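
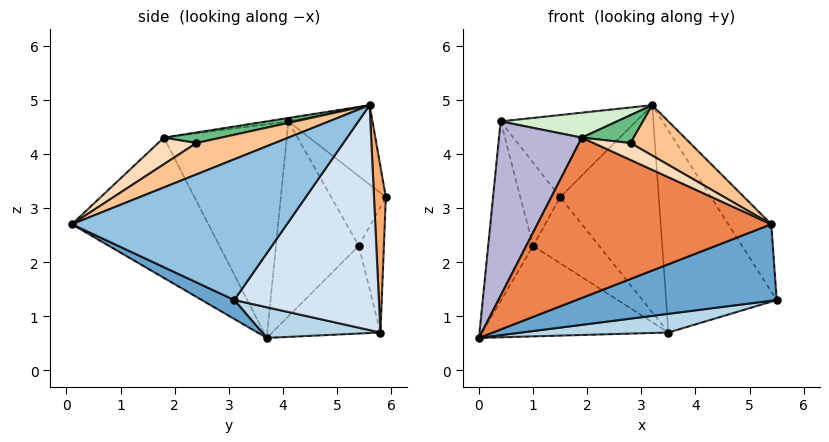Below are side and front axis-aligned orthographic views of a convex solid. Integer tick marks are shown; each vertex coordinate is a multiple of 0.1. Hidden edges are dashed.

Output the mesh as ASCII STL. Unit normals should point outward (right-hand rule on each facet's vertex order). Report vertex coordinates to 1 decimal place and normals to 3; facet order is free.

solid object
 facet normal 0.069 -0.424 -0.903
  outer loop
   vertex 5.4 0.1 2.7
   vertex 0.0 3.7 0.6
   vertex 5.5 3.1 1.3
  endloop
 endfacet
 facet normal 0.880 0.176 0.440
  outer loop
   vertex 3.2 5.6 4.9
   vertex 5.4 0.1 2.7
   vertex 5.5 3.1 1.3
  endloop
 endfacet
 facet normal 0.110 -0.137 -0.984
  outer loop
   vertex 3.5 5.8 0.7
   vertex 5.5 3.1 1.3
   vertex 0.0 3.7 0.6
  endloop
 endfacet
 facet normal 0.791 0.605 0.085
  outer loop
   vertex 3.5 5.8 0.7
   vertex 3.2 5.6 4.9
   vertex 5.5 3.1 1.3
  endloop
 endfacet
 facet normal -0.496 -0.849 -0.182
  outer loop
   vertex 1.9 1.8 4.3
   vertex 0.0 3.7 0.6
   vertex 5.4 0.1 2.7
  endloop
 endfacet
 facet normal 0.119 0.991 0.056
  outer loop
   vertex 1.5 5.9 3.2
   vertex 3.2 5.6 4.9
   vertex 3.5 5.8 0.7
  endloop
 endfacet
 facet normal 0.317 -0.240 0.918
  outer loop
   vertex 2.8 2.4 4.2
   vertex 5.4 0.1 2.7
   vertex 3.2 5.6 4.9
  endloop
 endfacet
 facet normal 0.286 -0.276 0.918
  outer loop
   vertex 2.8 2.4 4.2
   vertex 1.9 1.8 4.3
   vertex 5.4 0.1 2.7
  endloop
 endfacet
 facet normal 0.262 -0.237 0.935
  outer loop
   vertex 2.8 2.4 4.2
   vertex 3.2 5.6 4.9
   vertex 1.9 1.8 4.3
  endloop
 endfacet
 facet normal -0.437 0.751 -0.495
  outer loop
   vertex 1.0 5.4 2.3
   vertex 3.5 5.8 0.7
   vertex 0.0 3.7 0.6
  endloop
 endfacet
 facet normal -0.338 0.890 -0.306
  outer loop
   vertex 1.0 5.4 2.3
   vertex 1.5 5.9 3.2
   vertex 3.5 5.8 0.7
  endloop
 endfacet
 facet normal -0.027 -0.147 0.989
  outer loop
   vertex 0.4 4.1 4.6
   vertex 1.9 1.8 4.3
   vertex 3.2 5.6 4.9
  endloop
 endfacet
 facet normal -0.437 0.703 0.561
  outer loop
   vertex 0.4 4.1 4.6
   vertex 3.2 5.6 4.9
   vertex 1.5 5.9 3.2
  endloop
 endfacet
 facet normal -0.821 -0.554 0.137
  outer loop
   vertex 0.4 4.1 4.6
   vertex 0.0 3.7 0.6
   vertex 1.9 1.8 4.3
  endloop
 endfacet
 facet normal -0.878 0.476 0.040
  outer loop
   vertex 0.4 4.1 4.6
   vertex 1.0 5.4 2.3
   vertex 0.0 3.7 0.6
  endloop
 endfacet
 facet normal -0.802 0.584 0.121
  outer loop
   vertex 0.4 4.1 4.6
   vertex 1.5 5.9 3.2
   vertex 1.0 5.4 2.3
  endloop
 endfacet
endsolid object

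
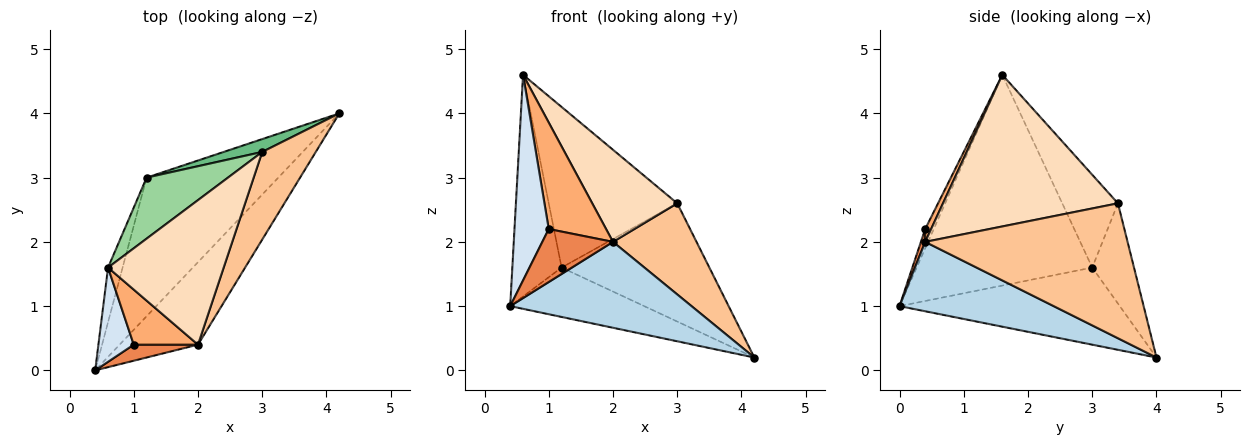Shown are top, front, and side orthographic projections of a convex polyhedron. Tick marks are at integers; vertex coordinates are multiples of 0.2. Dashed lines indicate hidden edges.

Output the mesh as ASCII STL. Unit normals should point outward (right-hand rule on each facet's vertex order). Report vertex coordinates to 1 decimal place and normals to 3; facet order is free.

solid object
 facet normal -0.483 0.294 -0.825
  outer loop
   vertex 1.2 3.0 1.6
   vertex 4.2 4.0 0.2
   vertex 0.4 0.0 1.0
  endloop
 endfacet
 facet normal -0.961 0.269 -0.066
  outer loop
   vertex 1.2 3.0 1.6
   vertex 0.4 0.0 1.0
   vertex 0.6 1.6 4.6
  endloop
 endfacet
 facet normal 0.523 -0.615 -0.591
  outer loop
   vertex 2.0 0.4 2.0
   vertex 0.4 0.0 1.0
   vertex 4.2 4.0 0.2
  endloop
 endfacet
 facet normal -0.222 -0.886 0.406
  outer loop
   vertex 1.0 0.4 2.2
   vertex 0.6 1.6 4.6
   vertex 0.4 0.0 1.0
  endloop
 endfacet
 facet normal 0.058 -0.955 0.290
  outer loop
   vertex 1.0 0.4 2.2
   vertex 0.4 0.0 1.0
   vertex 2.0 0.4 2.0
  endloop
 endfacet
 facet normal 0.091 -0.884 0.457
  outer loop
   vertex 1.0 0.4 2.2
   vertex 2.0 0.4 2.0
   vertex 0.6 1.6 4.6
  endloop
 endfacet
 facet normal 0.868 -0.358 0.344
  outer loop
   vertex 3.0 3.4 2.6
   vertex 2.0 0.4 2.0
   vertex 4.2 4.0 0.2
  endloop
 endfacet
 facet normal 0.742 -0.360 0.566
  outer loop
   vertex 3.0 3.4 2.6
   vertex 0.6 1.6 4.6
   vertex 2.0 0.4 2.0
  endloop
 endfacet
 facet normal -0.270 0.957 0.104
  outer loop
   vertex 3.0 3.4 2.6
   vertex 4.2 4.0 0.2
   vertex 1.2 3.0 1.6
  endloop
 endfacet
 facet normal -0.375 0.866 0.329
  outer loop
   vertex 3.0 3.4 2.6
   vertex 1.2 3.0 1.6
   vertex 0.6 1.6 4.6
  endloop
 endfacet
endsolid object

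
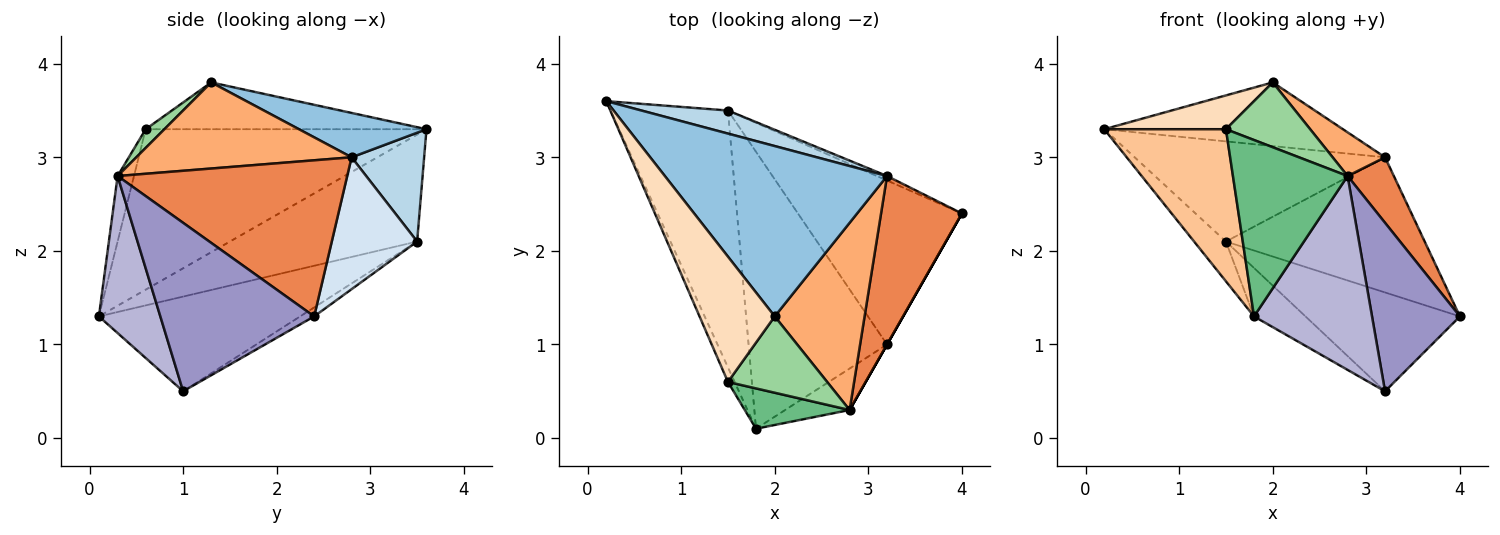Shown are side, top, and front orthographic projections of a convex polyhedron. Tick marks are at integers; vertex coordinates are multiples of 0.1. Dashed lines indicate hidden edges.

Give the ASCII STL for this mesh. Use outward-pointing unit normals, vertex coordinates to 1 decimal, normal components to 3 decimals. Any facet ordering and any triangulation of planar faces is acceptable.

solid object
 facet normal -0.669 0.114 -0.734
  outer loop
   vertex 1.5 3.5 2.1
   vertex 1.8 0.1 1.3
   vertex 0.2 3.6 3.3
  endloop
 endfacet
 facet normal 0.184 0.344 0.921
  outer loop
   vertex 3.2 2.8 3.0
   vertex 0.2 3.6 3.3
   vertex 2.0 1.3 3.8
  endloop
 endfacet
 facet normal 0.272 0.938 0.216
  outer loop
   vertex 3.2 2.8 3.0
   vertex 1.5 3.5 2.1
   vertex 0.2 3.6 3.3
  endloop
 endfacet
 facet normal 0.394 0.918 -0.031
  outer loop
   vertex 3.2 2.8 3.0
   vertex 4.0 2.4 1.3
   vertex 1.5 3.5 2.1
  endloop
 endfacet
 facet normal 0.874 -0.176 0.453
  outer loop
   vertex 3.2 2.8 3.0
   vertex 2.8 0.3 2.8
   vertex 4.0 2.4 1.3
  endloop
 endfacet
 facet normal 0.682 -0.166 0.712
  outer loop
   vertex 3.2 2.8 3.0
   vertex 2.0 1.3 3.8
   vertex 2.8 0.3 2.8
  endloop
 endfacet
 facet normal -0.917 -0.397 -0.038
  outer loop
   vertex 1.5 0.6 3.3
   vertex 0.2 3.6 3.3
   vertex 1.8 0.1 1.3
  endloop
 endfacet
 facet normal -0.515 -0.223 0.828
  outer loop
   vertex 1.5 0.6 3.3
   vertex 2.0 1.3 3.8
   vertex 0.2 3.6 3.3
  endloop
 endfacet
 facet normal -0.138 -0.966 0.221
  outer loop
   vertex 1.5 0.6 3.3
   vertex 1.8 0.1 1.3
   vertex 2.8 0.3 2.8
  endloop
 endfacet
 facet normal 0.142 -0.641 0.755
  outer loop
   vertex 1.5 0.6 3.3
   vertex 2.8 0.3 2.8
   vertex 2.0 1.3 3.8
  endloop
 endfacet
 facet normal -0.047 0.516 -0.856
  outer loop
   vertex 3.2 1.0 0.5
   vertex 1.5 3.5 2.1
   vertex 4.0 2.4 1.3
  endloop
 endfacet
 facet normal -0.559 0.143 -0.817
  outer loop
   vertex 3.2 1.0 0.5
   vertex 1.8 0.1 1.3
   vertex 1.5 3.5 2.1
  endloop
 endfacet
 facet normal 0.868 -0.496 0.000
  outer loop
   vertex 3.2 1.0 0.5
   vertex 4.0 2.4 1.3
   vertex 2.8 0.3 2.8
  endloop
 endfacet
 facet normal 0.454 -0.871 -0.186
  outer loop
   vertex 3.2 1.0 0.5
   vertex 2.8 0.3 2.8
   vertex 1.8 0.1 1.3
  endloop
 endfacet
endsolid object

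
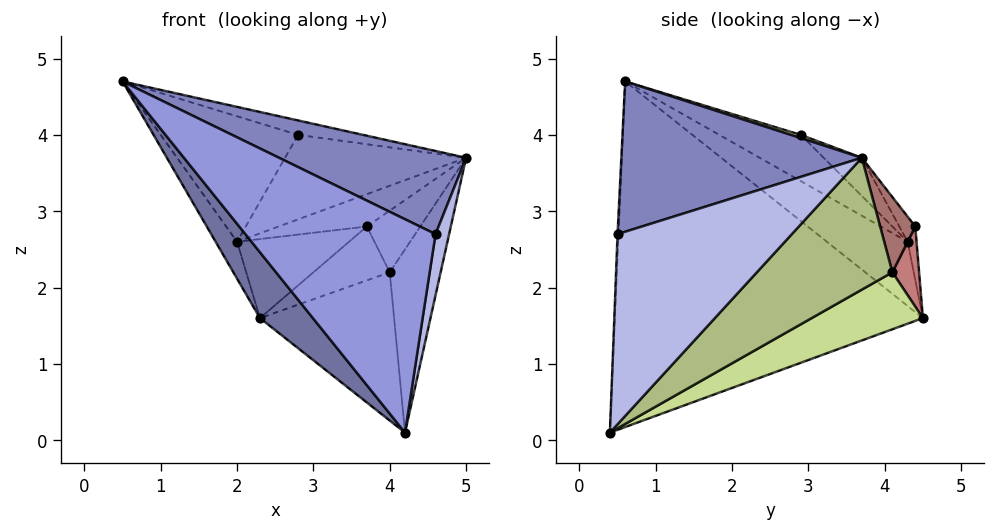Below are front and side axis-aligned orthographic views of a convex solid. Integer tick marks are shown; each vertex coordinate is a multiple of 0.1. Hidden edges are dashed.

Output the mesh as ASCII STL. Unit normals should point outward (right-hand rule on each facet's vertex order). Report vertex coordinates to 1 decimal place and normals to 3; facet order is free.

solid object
 facet normal -0.775 -0.133 -0.618
  outer loop
   vertex 2.3 4.5 1.6
   vertex 4.2 0.4 0.1
   vertex 0.5 0.6 4.7
  endloop
 endfacet
 facet normal 0.409 -0.318 0.855
  outer loop
   vertex 4.6 0.5 2.7
   vertex 5.0 3.7 3.7
   vertex 0.5 0.6 4.7
  endloop
 endfacet
 facet normal -0.005 -0.999 0.039
  outer loop
   vertex 4.6 0.5 2.7
   vertex 0.5 0.6 4.7
   vertex 4.2 0.4 0.1
  endloop
 endfacet
 facet normal 0.986 -0.077 -0.149
  outer loop
   vertex 4.6 0.5 2.7
   vertex 4.2 0.4 0.1
   vertex 5.0 3.7 3.7
  endloop
 endfacet
 facet normal -0.940 0.249 -0.232
  outer loop
   vertex 2.0 4.3 2.6
   vertex 2.3 4.5 1.6
   vertex 0.5 0.6 4.7
  endloop
 endfacet
 facet normal 0.827 0.311 -0.469
  outer loop
   vertex 4.0 4.1 2.2
   vertex 5.0 3.7 3.7
   vertex 4.2 0.4 0.1
  endloop
 endfacet
 facet normal 0.390 0.470 -0.792
  outer loop
   vertex 4.0 4.1 2.2
   vertex 4.2 0.4 0.1
   vertex 2.3 4.5 1.6
  endloop
 endfacet
 facet normal 0.039 0.255 0.966
  outer loop
   vertex 2.8 2.9 4.0
   vertex 0.5 0.6 4.7
   vertex 5.0 3.7 3.7
  endloop
 endfacet
 facet normal -0.334 0.564 0.755
  outer loop
   vertex 2.8 2.9 4.0
   vertex 2.0 4.3 2.6
   vertex 0.5 0.6 4.7
  endloop
 endfacet
 facet normal -0.139 0.659 0.739
  outer loop
   vertex 2.8 2.9 4.0
   vertex 5.0 3.7 3.7
   vertex 2.0 4.3 2.6
  endloop
 endfacet
 facet normal -0.125 0.688 0.715
  outer loop
   vertex 3.7 4.4 2.8
   vertex 2.0 4.3 2.6
   vertex 5.0 3.7 3.7
  endloop
 endfacet
 facet normal -0.078 0.982 0.173
  outer loop
   vertex 3.7 4.4 2.8
   vertex 2.3 4.5 1.6
   vertex 2.0 4.3 2.6
  endloop
 endfacet
 facet normal 0.544 0.827 -0.142
  outer loop
   vertex 3.7 4.4 2.8
   vertex 5.0 3.7 3.7
   vertex 4.0 4.1 2.2
  endloop
 endfacet
 facet normal 0.316 0.902 -0.293
  outer loop
   vertex 3.7 4.4 2.8
   vertex 4.0 4.1 2.2
   vertex 2.3 4.5 1.6
  endloop
 endfacet
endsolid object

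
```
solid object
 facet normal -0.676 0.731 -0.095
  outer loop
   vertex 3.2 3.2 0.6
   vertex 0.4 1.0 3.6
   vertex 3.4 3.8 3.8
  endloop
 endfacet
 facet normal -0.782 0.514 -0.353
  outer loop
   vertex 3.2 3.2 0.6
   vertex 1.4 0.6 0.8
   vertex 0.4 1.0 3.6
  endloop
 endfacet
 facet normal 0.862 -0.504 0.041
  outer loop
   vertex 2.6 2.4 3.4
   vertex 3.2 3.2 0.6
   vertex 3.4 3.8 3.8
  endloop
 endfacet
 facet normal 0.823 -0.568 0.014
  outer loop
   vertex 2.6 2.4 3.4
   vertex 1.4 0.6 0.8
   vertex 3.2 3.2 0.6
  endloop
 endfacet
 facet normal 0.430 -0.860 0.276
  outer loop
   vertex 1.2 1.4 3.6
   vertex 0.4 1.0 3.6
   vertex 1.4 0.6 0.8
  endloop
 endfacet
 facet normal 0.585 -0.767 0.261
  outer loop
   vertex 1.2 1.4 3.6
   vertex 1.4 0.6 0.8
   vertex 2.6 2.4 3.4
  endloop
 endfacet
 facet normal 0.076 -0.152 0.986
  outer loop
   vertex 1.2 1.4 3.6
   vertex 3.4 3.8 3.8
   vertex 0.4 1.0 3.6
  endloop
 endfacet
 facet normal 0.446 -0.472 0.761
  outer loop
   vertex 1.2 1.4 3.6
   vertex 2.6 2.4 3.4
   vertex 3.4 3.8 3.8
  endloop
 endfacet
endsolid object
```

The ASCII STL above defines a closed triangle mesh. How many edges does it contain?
12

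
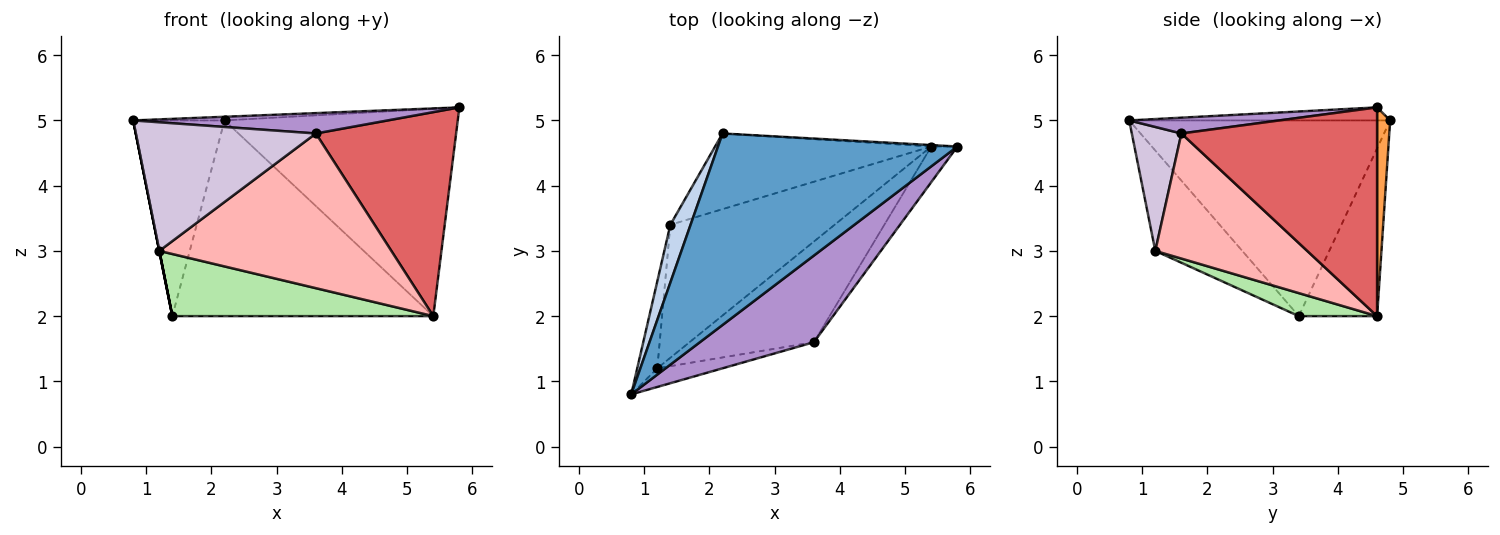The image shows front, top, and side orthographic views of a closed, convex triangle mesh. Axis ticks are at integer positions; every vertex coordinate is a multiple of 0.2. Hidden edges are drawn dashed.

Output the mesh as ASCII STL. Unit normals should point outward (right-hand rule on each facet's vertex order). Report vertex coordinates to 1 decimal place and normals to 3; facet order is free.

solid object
 facet normal -0.054 0.019 0.998
  outer loop
   vertex 2.2 4.8 5.0
   vertex 0.8 0.8 5.0
   vertex 5.8 4.6 5.2
  endloop
 endfacet
 facet normal -0.939 0.329 0.097
  outer loop
   vertex 1.4 3.4 2.0
   vertex 0.8 0.8 5.0
   vertex 2.2 4.8 5.0
  endloop
 endfacet
 facet normal 0.056 0.998 -0.007
  outer loop
   vertex 5.4 4.6 2.0
   vertex 2.2 4.8 5.0
   vertex 5.8 4.6 5.2
  endloop
 endfacet
 facet normal -0.269 0.898 -0.347
  outer loop
   vertex 5.4 4.6 2.0
   vertex 1.4 3.4 2.0
   vertex 2.2 4.8 5.0
  endloop
 endfacet
 facet normal -0.981 0.000 -0.196
  outer loop
   vertex 1.2 1.2 3.0
   vertex 0.8 0.8 5.0
   vertex 1.4 3.4 2.0
  endloop
 endfacet
 facet normal 0.126 -0.420 -0.899
  outer loop
   vertex 1.2 1.2 3.0
   vertex 1.4 3.4 2.0
   vertex 5.4 4.6 2.0
  endloop
 endfacet
 facet normal 0.809 -0.580 -0.101
  outer loop
   vertex 3.6 1.6 4.8
   vertex 5.4 4.6 2.0
   vertex 5.8 4.6 5.2
  endloop
 endfacet
 facet normal 0.481 -0.735 -0.478
  outer loop
   vertex 3.6 1.6 4.8
   vertex 1.2 1.2 3.0
   vertex 5.4 4.6 2.0
  endloop
 endfacet
 facet normal 0.134 -0.227 0.965
  outer loop
   vertex 3.6 1.6 4.8
   vertex 5.8 4.6 5.2
   vertex 0.8 0.8 5.0
  endloop
 endfacet
 facet normal 0.263 -0.955 -0.138
  outer loop
   vertex 3.6 1.6 4.8
   vertex 0.8 0.8 5.0
   vertex 1.2 1.2 3.0
  endloop
 endfacet
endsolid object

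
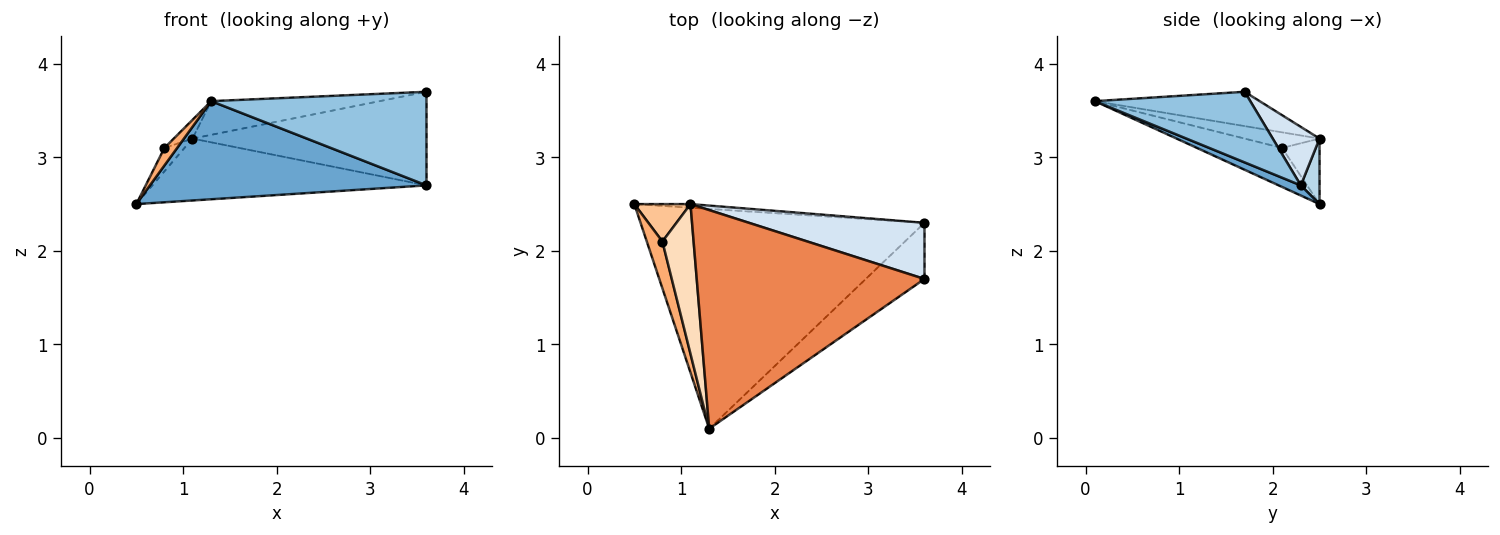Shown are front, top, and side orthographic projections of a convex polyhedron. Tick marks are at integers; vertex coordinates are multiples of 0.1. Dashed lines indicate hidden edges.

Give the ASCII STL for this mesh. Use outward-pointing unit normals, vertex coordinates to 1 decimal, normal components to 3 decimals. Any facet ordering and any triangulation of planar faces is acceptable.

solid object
 facet normal 0.033 -0.407 -0.913
  outer loop
   vertex 1.3 0.1 3.6
   vertex 0.5 2.5 2.5
   vertex 3.6 2.3 2.7
  endloop
 endfacet
 facet normal 0.526 -0.729 -0.437
  outer loop
   vertex 3.6 1.7 3.7
   vertex 1.3 0.1 3.6
   vertex 3.6 2.3 2.7
  endloop
 endfacet
 facet normal 0.068 0.996 -0.058
  outer loop
   vertex 1.1 2.5 3.2
   vertex 3.6 2.3 2.7
   vertex 0.5 2.5 2.5
  endloop
 endfacet
 facet normal 0.169 0.845 0.507
  outer loop
   vertex 1.1 2.5 3.2
   vertex 3.6 1.7 3.7
   vertex 3.6 2.3 2.7
  endloop
 endfacet
 facet normal -0.147 0.151 0.978
  outer loop
   vertex 1.1 2.5 3.2
   vertex 1.3 0.1 3.6
   vertex 3.6 1.7 3.7
  endloop
 endfacet
 facet normal -0.920 -0.138 0.368
  outer loop
   vertex 0.8 2.1 3.1
   vertex 0.5 2.5 2.5
   vertex 1.3 0.1 3.6
  endloop
 endfacet
 facet normal -0.703 0.377 0.603
  outer loop
   vertex 0.8 2.1 3.1
   vertex 1.1 2.5 3.2
   vertex 0.5 2.5 2.5
  endloop
 endfacet
 facet normal -0.444 0.111 0.889
  outer loop
   vertex 0.8 2.1 3.1
   vertex 1.3 0.1 3.6
   vertex 1.1 2.5 3.2
  endloop
 endfacet
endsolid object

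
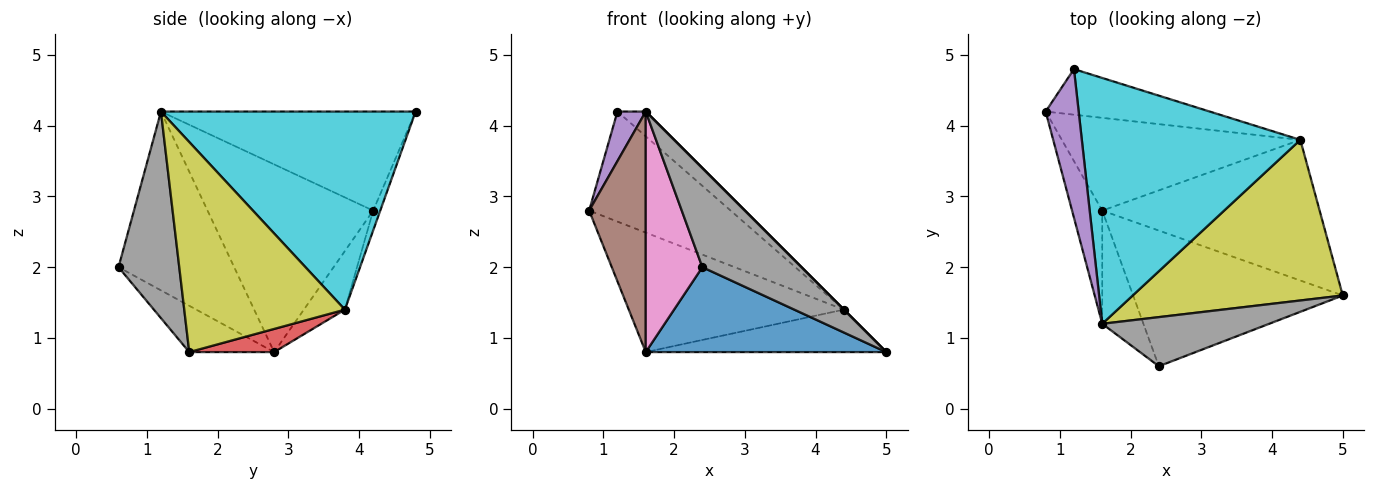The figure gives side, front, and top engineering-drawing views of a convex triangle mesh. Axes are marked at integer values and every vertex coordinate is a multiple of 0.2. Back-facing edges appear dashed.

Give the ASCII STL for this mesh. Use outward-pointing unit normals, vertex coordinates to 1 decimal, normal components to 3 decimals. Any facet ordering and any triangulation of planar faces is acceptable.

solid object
 facet normal -0.184 -0.521 -0.833
  outer loop
   vertex 1.6 2.8 0.8
   vertex 5.0 1.6 0.8
   vertex 2.4 0.6 2.0
  endloop
 endfacet
 facet normal -0.046 0.923 -0.382
  outer loop
   vertex 4.4 3.8 1.4
   vertex 0.8 4.2 2.8
   vertex 1.2 4.8 4.2
  endloop
 endfacet
 facet normal -0.149 0.781 -0.606
  outer loop
   vertex 4.4 3.8 1.4
   vertex 1.6 2.8 0.8
   vertex 0.8 4.2 2.8
  endloop
 endfacet
 facet normal 0.101 0.287 -0.952
  outer loop
   vertex 4.4 3.8 1.4
   vertex 5.0 1.6 0.8
   vertex 1.6 2.8 0.8
  endloop
 endfacet
 facet normal -0.943 -0.105 0.314
  outer loop
   vertex 1.6 1.2 4.2
   vertex 1.2 4.8 4.2
   vertex 0.8 4.2 2.8
  endloop
 endfacet
 facet normal -0.936 -0.320 -0.150
  outer loop
   vertex 1.6 1.2 4.2
   vertex 0.8 4.2 2.8
   vertex 1.6 2.8 0.8
  endloop
 endfacet
 facet normal -0.880 -0.430 -0.203
  outer loop
   vertex 1.6 1.2 4.2
   vertex 1.6 2.8 0.8
   vertex 2.4 0.6 2.0
  endloop
 endfacet
 facet normal 0.482 -0.785 0.389
  outer loop
   vertex 1.6 1.2 4.2
   vertex 2.4 0.6 2.0
   vertex 5.0 1.6 0.8
  endloop
 endfacet
 facet normal 0.707 0.000 0.707
  outer loop
   vertex 1.6 1.2 4.2
   vertex 5.0 1.6 0.8
   vertex 4.4 3.8 1.4
  endloop
 endfacet
 facet normal 0.670 0.074 0.739
  outer loop
   vertex 1.6 1.2 4.2
   vertex 4.4 3.8 1.4
   vertex 1.2 4.8 4.2
  endloop
 endfacet
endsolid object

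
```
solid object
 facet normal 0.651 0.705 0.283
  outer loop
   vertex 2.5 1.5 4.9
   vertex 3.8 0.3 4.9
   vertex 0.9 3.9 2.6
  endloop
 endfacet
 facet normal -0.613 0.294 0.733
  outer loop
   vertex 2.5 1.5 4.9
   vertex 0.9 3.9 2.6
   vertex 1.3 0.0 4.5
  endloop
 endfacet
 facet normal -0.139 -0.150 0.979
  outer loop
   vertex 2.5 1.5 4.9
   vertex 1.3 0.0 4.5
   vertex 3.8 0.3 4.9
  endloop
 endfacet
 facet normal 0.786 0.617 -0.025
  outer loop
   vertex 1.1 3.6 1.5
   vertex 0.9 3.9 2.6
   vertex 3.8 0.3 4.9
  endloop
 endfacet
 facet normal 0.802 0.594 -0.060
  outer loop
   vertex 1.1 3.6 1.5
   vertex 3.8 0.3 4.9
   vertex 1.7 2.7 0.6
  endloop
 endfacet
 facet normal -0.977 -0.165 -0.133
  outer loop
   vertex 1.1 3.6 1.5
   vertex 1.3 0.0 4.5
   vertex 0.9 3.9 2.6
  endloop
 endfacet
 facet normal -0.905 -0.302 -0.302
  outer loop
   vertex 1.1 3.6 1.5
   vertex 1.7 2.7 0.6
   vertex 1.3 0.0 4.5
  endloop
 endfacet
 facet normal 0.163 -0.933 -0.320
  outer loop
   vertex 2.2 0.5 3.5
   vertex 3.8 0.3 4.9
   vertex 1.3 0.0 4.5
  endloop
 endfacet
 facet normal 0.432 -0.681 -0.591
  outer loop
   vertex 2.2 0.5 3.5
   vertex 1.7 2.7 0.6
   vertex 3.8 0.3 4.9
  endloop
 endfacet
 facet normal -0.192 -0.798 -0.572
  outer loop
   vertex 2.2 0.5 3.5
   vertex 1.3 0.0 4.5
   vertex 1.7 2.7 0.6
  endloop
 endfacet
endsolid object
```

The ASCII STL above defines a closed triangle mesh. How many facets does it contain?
10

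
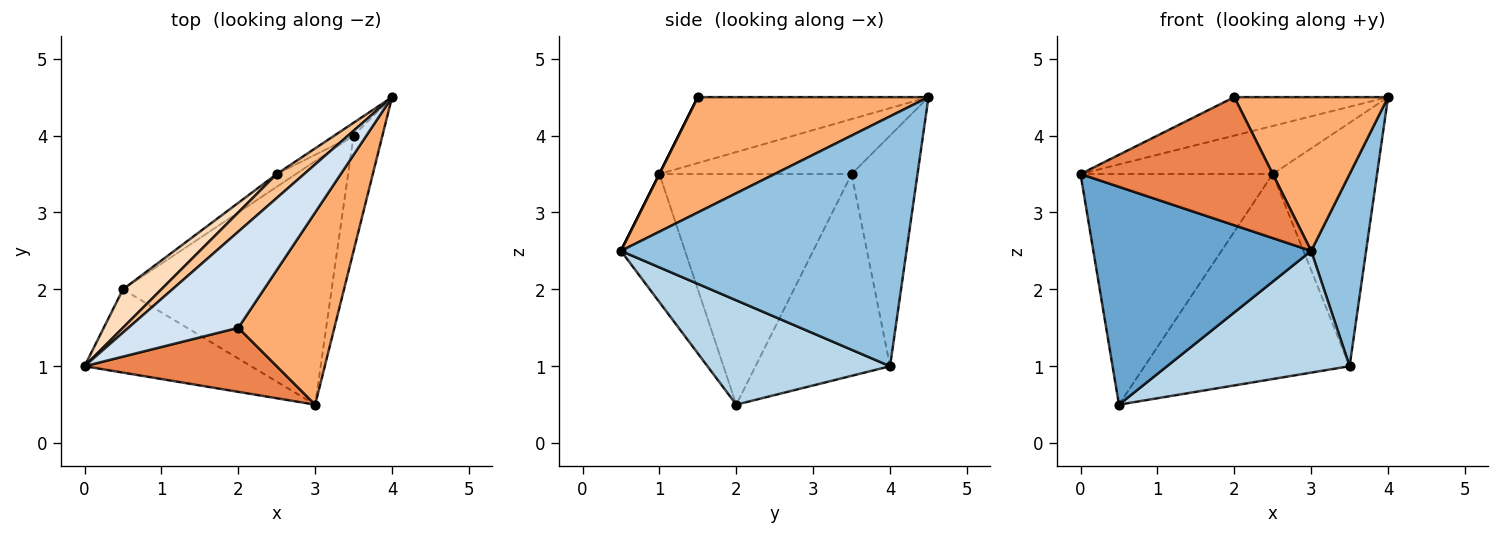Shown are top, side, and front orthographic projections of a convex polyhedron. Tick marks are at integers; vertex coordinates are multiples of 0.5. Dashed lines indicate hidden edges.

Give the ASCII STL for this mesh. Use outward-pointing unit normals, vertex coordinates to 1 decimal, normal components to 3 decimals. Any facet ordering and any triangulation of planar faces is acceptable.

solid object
 facet normal -0.265 -0.901 -0.344
  outer loop
   vertex 0.5 2.0 0.5
   vertex 3.0 0.5 2.5
   vertex 0.0 1.0 3.5
  endloop
 endfacet
 facet normal 0.976 -0.188 -0.113
  outer loop
   vertex 3.5 4.0 1.0
   vertex 4.0 4.5 4.5
   vertex 3.0 0.5 2.5
  endloop
 endfacet
 facet normal 0.408 -0.408 -0.816
  outer loop
   vertex 3.5 4.0 1.0
   vertex 3.0 0.5 2.5
   vertex 0.5 2.0 0.5
  endloop
 endfacet
 facet normal -0.487 0.324 0.811
  outer loop
   vertex 2.0 1.5 4.5
   vertex 4.0 4.5 4.5
   vertex 0.0 1.0 3.5
  endloop
 endfacet
 facet normal 0.000 -0.894 0.447
  outer loop
   vertex 2.0 1.5 4.5
   vertex 0.0 1.0 3.5
   vertex 3.0 0.5 2.5
  endloop
 endfacet
 facet normal 0.684 -0.456 0.570
  outer loop
   vertex 2.0 1.5 4.5
   vertex 3.0 0.5 2.5
   vertex 4.0 4.5 4.5
  endloop
 endfacet
 facet normal -0.667 0.667 0.333
  outer loop
   vertex 2.5 3.5 3.5
   vertex 0.0 1.0 3.5
   vertex 4.0 4.5 4.5
  endloop
 endfacet
 facet normal -0.702 0.702 0.117
  outer loop
   vertex 2.5 3.5 3.5
   vertex 0.5 2.0 0.5
   vertex 0.0 1.0 3.5
  endloop
 endfacet
 facet normal -0.533 0.845 -0.044
  outer loop
   vertex 2.5 3.5 3.5
   vertex 4.0 4.5 4.5
   vertex 3.5 4.0 1.0
  endloop
 endfacet
 facet normal -0.548 0.835 -0.052
  outer loop
   vertex 2.5 3.5 3.5
   vertex 3.5 4.0 1.0
   vertex 0.5 2.0 0.5
  endloop
 endfacet
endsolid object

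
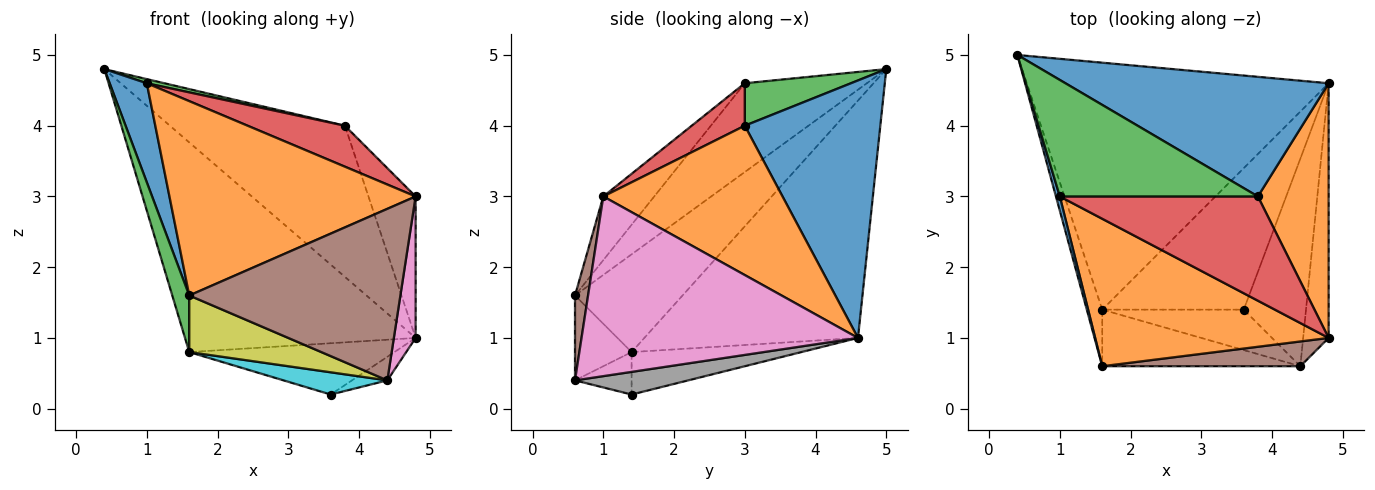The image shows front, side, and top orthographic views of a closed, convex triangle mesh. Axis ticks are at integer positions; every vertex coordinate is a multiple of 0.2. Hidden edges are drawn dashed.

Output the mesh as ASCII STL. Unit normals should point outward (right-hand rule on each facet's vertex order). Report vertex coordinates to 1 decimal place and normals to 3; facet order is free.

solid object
 facet normal -0.956 -0.291 0.042
  outer loop
   vertex 1.0 3.0 4.6
   vertex 0.4 5.0 4.8
   vertex 1.6 0.6 1.6
  endloop
 endfacet
 facet normal -0.163 -0.786 0.596
  outer loop
   vertex 1.0 3.0 4.6
   vertex 1.6 0.6 1.6
   vertex 4.8 1.0 3.0
  endloop
 endfacet
 facet normal -0.976 -0.154 -0.154
  outer loop
   vertex 1.6 1.4 0.8
   vertex 1.6 0.6 1.6
   vertex 0.4 5.0 4.8
  endloop
 endfacet
 facet normal -0.514 0.555 -0.654
  outer loop
   vertex 1.6 1.4 0.8
   vertex 0.4 5.0 4.8
   vertex 4.8 4.6 1.0
  endloop
 endfacet
 facet normal -0.271 0.328 -0.905
  outer loop
   vertex 1.6 1.4 0.8
   vertex 4.8 4.6 1.0
   vertex 3.6 1.4 0.2
  endloop
 endfacet
 facet normal 0.061 -0.988 0.143
  outer loop
   vertex 4.4 0.6 0.4
   vertex 4.8 1.0 3.0
   vertex 1.6 0.6 1.6
  endloop
 endfacet
 facet normal 0.987 -0.078 -0.140
  outer loop
   vertex 4.4 0.6 0.4
   vertex 4.8 4.6 1.0
   vertex 4.8 1.0 3.0
  endloop
 endfacet
 facet normal 0.340 0.106 -0.934
  outer loop
   vertex 4.4 0.6 0.4
   vertex 3.6 1.4 0.2
   vertex 4.8 4.6 1.0
  endloop
 endfacet
 facet normal -0.290 -0.677 -0.677
  outer loop
   vertex 4.4 0.6 0.4
   vertex 1.6 0.6 1.6
   vertex 1.6 1.4 0.8
  endloop
 endfacet
 facet normal -0.254 -0.466 -0.847
  outer loop
   vertex 4.4 0.6 0.4
   vertex 1.6 1.4 0.8
   vertex 3.6 1.4 0.2
  endloop
 endfacet
 facet normal 0.519 0.670 0.530
  outer loop
   vertex 3.8 3.0 4.0
   vertex 4.8 4.6 1.0
   vertex 0.4 5.0 4.8
  endloop
 endfacet
 facet normal 0.879 0.231 0.416
  outer loop
   vertex 3.8 3.0 4.0
   vertex 4.8 1.0 3.0
   vertex 4.8 4.6 1.0
  endloop
 endfacet
 facet normal 0.209 -0.035 0.977
  outer loop
   vertex 3.8 3.0 4.0
   vertex 0.4 5.0 4.8
   vertex 1.0 3.0 4.6
  endloop
 endfacet
 facet normal 0.196 -0.359 0.913
  outer loop
   vertex 3.8 3.0 4.0
   vertex 1.0 3.0 4.6
   vertex 4.8 1.0 3.0
  endloop
 endfacet
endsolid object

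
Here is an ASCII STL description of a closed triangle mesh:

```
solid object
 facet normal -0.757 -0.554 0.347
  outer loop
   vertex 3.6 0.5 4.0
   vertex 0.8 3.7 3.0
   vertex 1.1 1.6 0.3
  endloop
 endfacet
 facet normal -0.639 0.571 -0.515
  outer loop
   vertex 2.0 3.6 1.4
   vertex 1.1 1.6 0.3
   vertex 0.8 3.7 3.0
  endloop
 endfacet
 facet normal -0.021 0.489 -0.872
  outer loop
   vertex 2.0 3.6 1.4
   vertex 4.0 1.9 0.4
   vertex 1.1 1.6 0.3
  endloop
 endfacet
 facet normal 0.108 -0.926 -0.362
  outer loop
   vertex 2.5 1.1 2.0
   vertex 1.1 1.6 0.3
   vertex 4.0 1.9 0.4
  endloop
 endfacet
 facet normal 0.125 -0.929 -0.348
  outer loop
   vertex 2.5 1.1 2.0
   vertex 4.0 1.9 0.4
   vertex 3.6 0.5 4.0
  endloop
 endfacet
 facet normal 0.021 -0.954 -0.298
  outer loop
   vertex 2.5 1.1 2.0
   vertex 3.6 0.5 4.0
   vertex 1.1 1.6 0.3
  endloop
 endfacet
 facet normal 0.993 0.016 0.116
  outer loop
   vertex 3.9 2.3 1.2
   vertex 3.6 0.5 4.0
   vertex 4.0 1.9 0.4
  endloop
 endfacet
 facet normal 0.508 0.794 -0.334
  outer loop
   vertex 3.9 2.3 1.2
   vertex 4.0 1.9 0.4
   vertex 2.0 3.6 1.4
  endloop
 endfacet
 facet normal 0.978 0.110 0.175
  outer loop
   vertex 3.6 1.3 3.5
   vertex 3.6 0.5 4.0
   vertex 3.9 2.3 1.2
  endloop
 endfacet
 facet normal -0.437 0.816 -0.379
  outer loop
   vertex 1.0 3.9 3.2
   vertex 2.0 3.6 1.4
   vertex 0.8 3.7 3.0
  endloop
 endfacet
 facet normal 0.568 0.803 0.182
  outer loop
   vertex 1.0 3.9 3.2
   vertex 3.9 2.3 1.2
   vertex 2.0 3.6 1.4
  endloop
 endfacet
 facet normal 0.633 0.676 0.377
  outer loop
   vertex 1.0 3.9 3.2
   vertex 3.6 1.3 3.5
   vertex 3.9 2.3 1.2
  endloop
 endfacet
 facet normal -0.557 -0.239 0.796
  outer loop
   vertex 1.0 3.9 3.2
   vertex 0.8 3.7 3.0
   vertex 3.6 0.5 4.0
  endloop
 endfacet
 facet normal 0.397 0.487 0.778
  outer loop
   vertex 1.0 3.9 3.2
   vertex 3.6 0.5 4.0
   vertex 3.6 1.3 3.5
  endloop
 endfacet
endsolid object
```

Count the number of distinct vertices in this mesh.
9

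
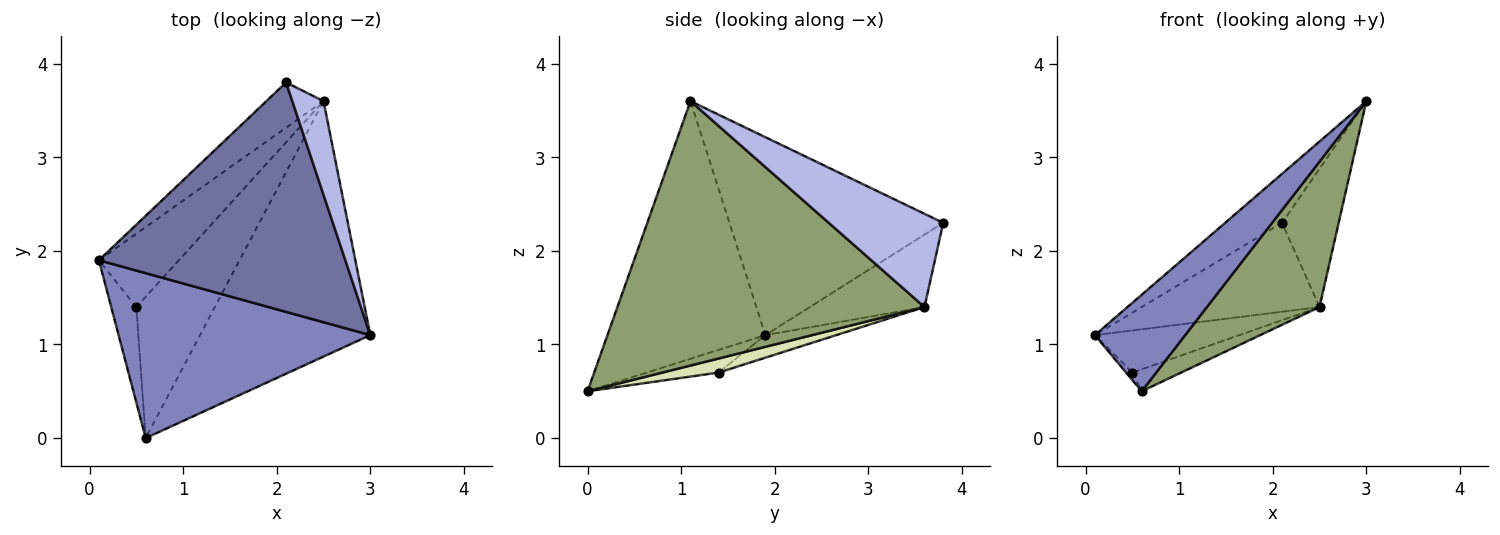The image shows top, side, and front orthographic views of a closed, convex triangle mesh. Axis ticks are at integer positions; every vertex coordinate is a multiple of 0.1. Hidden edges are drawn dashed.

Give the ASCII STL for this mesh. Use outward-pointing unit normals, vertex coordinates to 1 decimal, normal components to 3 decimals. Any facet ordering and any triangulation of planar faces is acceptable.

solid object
 facet normal -0.618 0.164 0.769
  outer loop
   vertex 2.1 3.8 2.3
   vertex 0.1 1.9 1.1
   vertex 3.0 1.1 3.6
  endloop
 endfacet
 facet normal -0.662 -0.378 0.647
  outer loop
   vertex 0.6 0.0 0.5
   vertex 3.0 1.1 3.6
   vertex 0.1 1.9 1.1
  endloop
 endfacet
 facet normal -0.498 0.773 -0.393
  outer loop
   vertex 2.5 3.6 1.4
   vertex 0.1 1.9 1.1
   vertex 2.1 3.8 2.3
  endloop
 endfacet
 facet normal 0.859 0.425 0.287
  outer loop
   vertex 2.5 3.6 1.4
   vertex 2.1 3.8 2.3
   vertex 3.0 1.1 3.6
  endloop
 endfacet
 facet normal 0.803 -0.295 -0.517
  outer loop
   vertex 2.5 3.6 1.4
   vertex 3.0 1.1 3.6
   vertex 0.6 0.0 0.5
  endloop
 endfacet
 facet normal -0.669 0.058 -0.741
  outer loop
   vertex 0.5 1.4 0.7
   vertex 0.6 0.0 0.5
   vertex 0.1 1.9 1.1
  endloop
 endfacet
 facet normal -0.237 0.484 -0.842
  outer loop
   vertex 0.5 1.4 0.7
   vertex 0.1 1.9 1.1
   vertex 2.5 3.6 1.4
  endloop
 endfacet
 facet normal 0.174 0.151 -0.973
  outer loop
   vertex 0.5 1.4 0.7
   vertex 2.5 3.6 1.4
   vertex 0.6 0.0 0.5
  endloop
 endfacet
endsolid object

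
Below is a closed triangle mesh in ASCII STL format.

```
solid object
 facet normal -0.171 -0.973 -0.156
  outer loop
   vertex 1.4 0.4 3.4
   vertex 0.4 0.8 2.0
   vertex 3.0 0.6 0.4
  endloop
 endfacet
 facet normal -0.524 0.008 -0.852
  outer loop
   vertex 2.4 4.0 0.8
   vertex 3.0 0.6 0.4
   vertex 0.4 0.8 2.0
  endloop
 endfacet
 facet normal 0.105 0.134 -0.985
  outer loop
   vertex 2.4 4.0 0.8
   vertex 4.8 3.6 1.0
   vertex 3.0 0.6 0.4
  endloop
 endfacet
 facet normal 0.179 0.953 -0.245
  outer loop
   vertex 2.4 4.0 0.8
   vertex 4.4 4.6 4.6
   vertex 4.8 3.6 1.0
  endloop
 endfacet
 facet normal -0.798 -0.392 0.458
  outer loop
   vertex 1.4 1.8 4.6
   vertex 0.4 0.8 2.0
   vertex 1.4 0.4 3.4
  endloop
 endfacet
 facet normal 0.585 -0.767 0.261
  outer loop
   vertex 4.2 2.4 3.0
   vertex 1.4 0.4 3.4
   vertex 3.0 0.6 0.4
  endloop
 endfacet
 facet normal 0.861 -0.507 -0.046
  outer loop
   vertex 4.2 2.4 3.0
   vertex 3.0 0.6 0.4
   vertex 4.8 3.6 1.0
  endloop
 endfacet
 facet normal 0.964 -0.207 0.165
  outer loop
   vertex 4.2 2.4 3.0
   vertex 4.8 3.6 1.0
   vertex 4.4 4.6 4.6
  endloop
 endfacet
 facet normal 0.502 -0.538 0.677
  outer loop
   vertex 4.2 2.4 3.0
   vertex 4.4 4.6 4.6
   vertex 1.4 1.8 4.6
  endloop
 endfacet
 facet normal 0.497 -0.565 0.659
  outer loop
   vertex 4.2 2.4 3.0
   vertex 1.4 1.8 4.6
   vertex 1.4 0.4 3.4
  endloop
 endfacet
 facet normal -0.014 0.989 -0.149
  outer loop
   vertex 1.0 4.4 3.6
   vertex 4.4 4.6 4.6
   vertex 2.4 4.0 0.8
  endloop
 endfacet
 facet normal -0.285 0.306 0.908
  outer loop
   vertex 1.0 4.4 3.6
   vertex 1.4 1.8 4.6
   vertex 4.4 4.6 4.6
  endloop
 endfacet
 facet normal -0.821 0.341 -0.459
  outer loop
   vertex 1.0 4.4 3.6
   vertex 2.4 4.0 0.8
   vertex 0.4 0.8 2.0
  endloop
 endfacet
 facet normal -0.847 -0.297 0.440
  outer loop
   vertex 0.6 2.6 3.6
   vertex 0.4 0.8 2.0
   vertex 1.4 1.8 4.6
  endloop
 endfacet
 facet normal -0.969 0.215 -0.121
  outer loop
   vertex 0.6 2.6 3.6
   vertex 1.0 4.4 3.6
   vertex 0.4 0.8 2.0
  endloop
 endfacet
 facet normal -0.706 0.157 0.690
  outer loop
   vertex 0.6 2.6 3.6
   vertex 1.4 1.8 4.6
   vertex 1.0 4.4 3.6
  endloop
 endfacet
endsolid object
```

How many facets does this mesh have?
16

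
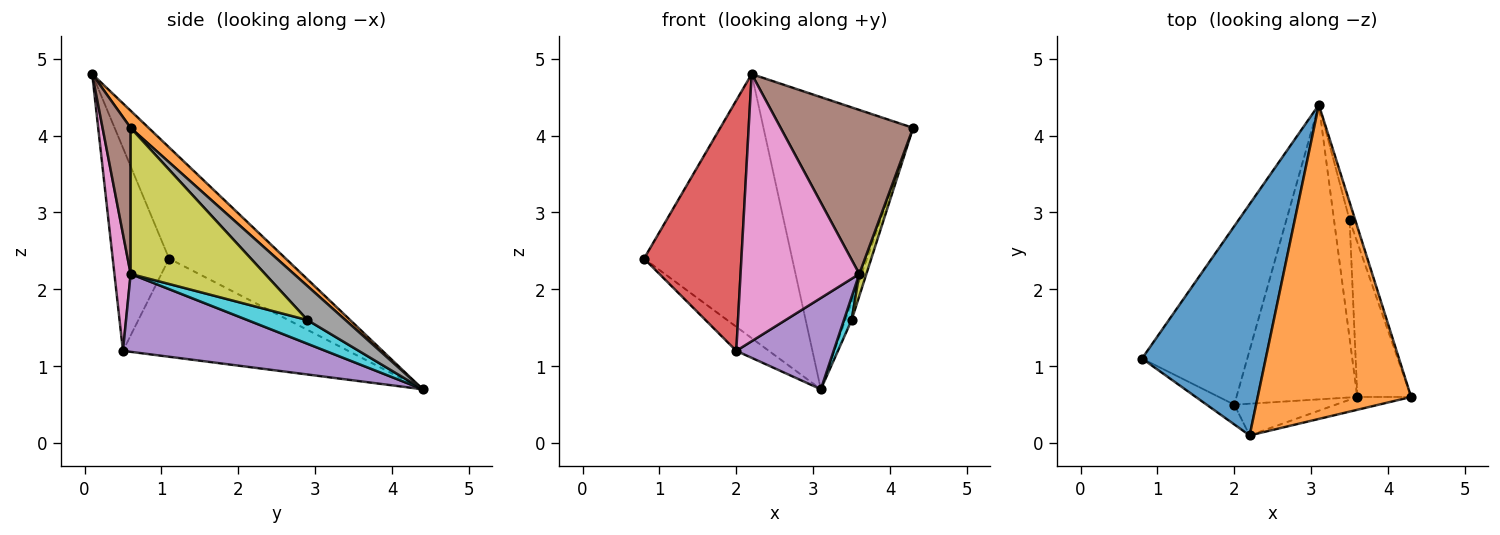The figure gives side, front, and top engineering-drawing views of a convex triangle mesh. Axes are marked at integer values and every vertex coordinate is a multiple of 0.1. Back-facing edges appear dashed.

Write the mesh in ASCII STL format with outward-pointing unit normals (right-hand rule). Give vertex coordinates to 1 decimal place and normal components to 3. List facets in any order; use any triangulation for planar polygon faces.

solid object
 facet normal -0.510 0.647 0.567
  outer loop
   vertex 2.2 0.1 4.8
   vertex 3.1 4.4 0.7
   vertex 0.8 1.1 2.4
  endloop
 endfacet
 facet normal 0.082 0.679 0.730
  outer loop
   vertex 2.2 0.1 4.8
   vertex 4.3 0.6 4.1
   vertex 3.1 4.4 0.7
  endloop
 endfacet
 facet normal -0.679 0.098 -0.728
  outer loop
   vertex 2.0 0.5 1.2
   vertex 0.8 1.1 2.4
   vertex 3.1 4.4 0.7
  endloop
 endfacet
 facet normal -0.500 -0.863 -0.068
  outer loop
   vertex 2.0 0.5 1.2
   vertex 2.2 0.1 4.8
   vertex 0.8 1.1 2.4
  endloop
 endfacet
 facet normal 0.524 -0.252 -0.813
  outer loop
   vertex 3.6 0.6 2.2
   vertex 2.0 0.5 1.2
   vertex 3.1 4.4 0.7
  endloop
 endfacet
 facet normal 0.207 -0.975 -0.076
  outer loop
   vertex 3.6 0.6 2.2
   vertex 4.3 0.6 4.1
   vertex 2.2 0.1 4.8
  endloop
 endfacet
 facet normal 0.135 -0.984 -0.117
  outer loop
   vertex 3.6 0.6 2.2
   vertex 2.2 0.1 4.8
   vertex 2.0 0.5 1.2
  endloop
 endfacet
 facet normal 0.973 0.162 -0.162
  outer loop
   vertex 3.5 2.9 1.6
   vertex 3.1 4.4 0.7
   vertex 4.3 0.6 4.1
  endloop
 endfacet
 facet normal 0.937 -0.049 -0.345
  outer loop
   vertex 3.5 2.9 1.6
   vertex 4.3 0.6 4.1
   vertex 3.6 0.6 2.2
  endloop
 endfacet
 facet normal 0.831 -0.106 -0.547
  outer loop
   vertex 3.5 2.9 1.6
   vertex 3.6 0.6 2.2
   vertex 3.1 4.4 0.7
  endloop
 endfacet
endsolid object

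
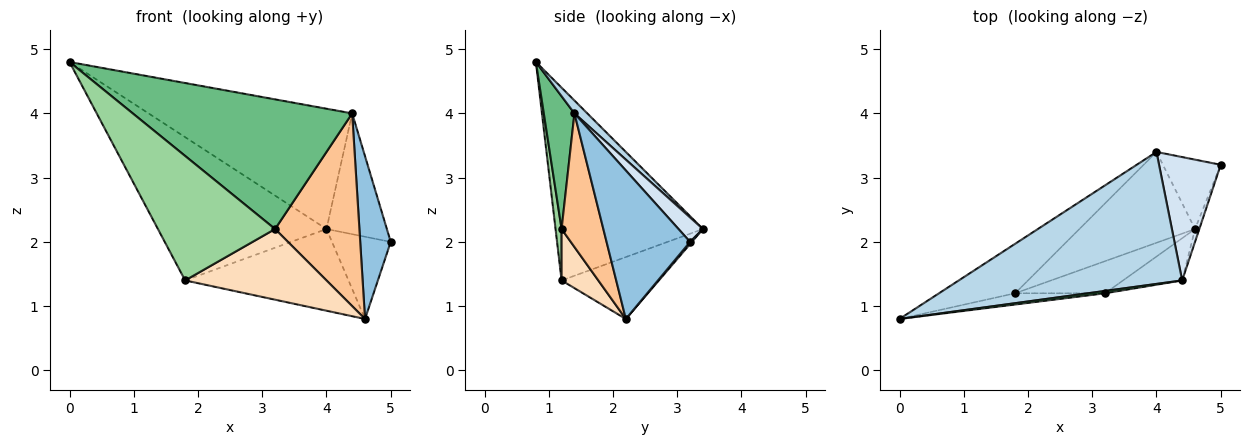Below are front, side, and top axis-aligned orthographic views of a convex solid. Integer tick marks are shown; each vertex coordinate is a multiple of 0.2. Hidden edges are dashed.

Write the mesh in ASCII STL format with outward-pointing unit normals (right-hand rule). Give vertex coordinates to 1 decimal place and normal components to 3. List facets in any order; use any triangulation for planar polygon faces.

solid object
 facet normal 0.024 0.764 -0.645
  outer loop
   vertex 4.0 3.4 2.2
   vertex 5.0 3.2 2.0
   vertex 4.6 2.2 0.8
  endloop
 endfacet
 facet normal 0.939 -0.343 -0.027
  outer loop
   vertex 4.4 1.4 4.0
   vertex 4.6 2.2 0.8
   vertex 5.0 3.2 2.0
  endloop
 endfacet
 facet normal 0.042 0.673 0.738
  outer loop
   vertex 4.4 1.4 4.0
   vertex 4.0 3.4 2.2
   vertex 0.0 0.8 4.8
  endloop
 endfacet
 facet normal 0.272 0.673 0.688
  outer loop
   vertex 4.4 1.4 4.0
   vertex 5.0 3.2 2.0
   vertex 4.0 3.4 2.2
  endloop
 endfacet
 facet normal -0.637 0.729 -0.252
  outer loop
   vertex 1.8 1.2 1.4
   vertex 0.0 0.8 4.8
   vertex 4.0 3.4 2.2
  endloop
 endfacet
 facet normal -0.370 0.621 -0.691
  outer loop
   vertex 1.8 1.2 1.4
   vertex 4.0 3.4 2.2
   vertex 4.6 2.2 0.8
  endloop
 endfacet
 facet normal 0.435 -0.879 -0.193
  outer loop
   vertex 3.2 1.2 2.2
   vertex 4.6 2.2 0.8
   vertex 4.4 1.4 4.0
  endloop
 endfacet
 facet normal 0.230 -0.886 -0.403
  outer loop
   vertex 3.2 1.2 2.2
   vertex 1.8 1.2 1.4
   vertex 4.6 2.2 0.8
  endloop
 endfacet
 facet normal 0.138 -0.990 0.018
  outer loop
   vertex 3.2 1.2 2.2
   vertex 4.4 1.4 4.0
   vertex 0.0 0.8 4.8
  endloop
 endfacet
 facet normal 0.051 -0.995 -0.090
  outer loop
   vertex 3.2 1.2 2.2
   vertex 0.0 0.8 4.8
   vertex 1.8 1.2 1.4
  endloop
 endfacet
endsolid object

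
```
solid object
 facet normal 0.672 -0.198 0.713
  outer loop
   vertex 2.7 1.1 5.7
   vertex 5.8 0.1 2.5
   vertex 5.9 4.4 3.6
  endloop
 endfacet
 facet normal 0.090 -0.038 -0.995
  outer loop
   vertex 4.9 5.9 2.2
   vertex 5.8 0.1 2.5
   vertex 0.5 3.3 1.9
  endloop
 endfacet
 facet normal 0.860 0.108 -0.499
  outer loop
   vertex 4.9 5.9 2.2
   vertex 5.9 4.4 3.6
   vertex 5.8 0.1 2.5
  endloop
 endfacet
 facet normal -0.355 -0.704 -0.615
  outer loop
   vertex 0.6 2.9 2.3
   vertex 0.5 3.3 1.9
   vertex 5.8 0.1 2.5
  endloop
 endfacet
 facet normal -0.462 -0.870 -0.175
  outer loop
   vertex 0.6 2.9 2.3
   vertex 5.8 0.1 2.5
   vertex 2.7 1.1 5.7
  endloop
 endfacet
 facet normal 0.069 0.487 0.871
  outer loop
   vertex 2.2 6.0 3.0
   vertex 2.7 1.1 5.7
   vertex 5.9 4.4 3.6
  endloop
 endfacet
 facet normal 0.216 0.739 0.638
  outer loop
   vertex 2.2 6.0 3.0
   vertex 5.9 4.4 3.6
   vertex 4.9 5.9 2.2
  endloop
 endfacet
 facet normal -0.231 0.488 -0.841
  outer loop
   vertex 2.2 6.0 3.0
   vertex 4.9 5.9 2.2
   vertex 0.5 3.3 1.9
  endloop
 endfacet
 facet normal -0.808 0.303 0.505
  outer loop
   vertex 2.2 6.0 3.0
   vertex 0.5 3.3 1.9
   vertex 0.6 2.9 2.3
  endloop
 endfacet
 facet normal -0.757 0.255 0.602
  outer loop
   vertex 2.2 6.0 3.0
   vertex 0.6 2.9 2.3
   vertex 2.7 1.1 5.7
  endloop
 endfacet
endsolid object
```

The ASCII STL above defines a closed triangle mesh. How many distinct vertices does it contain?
7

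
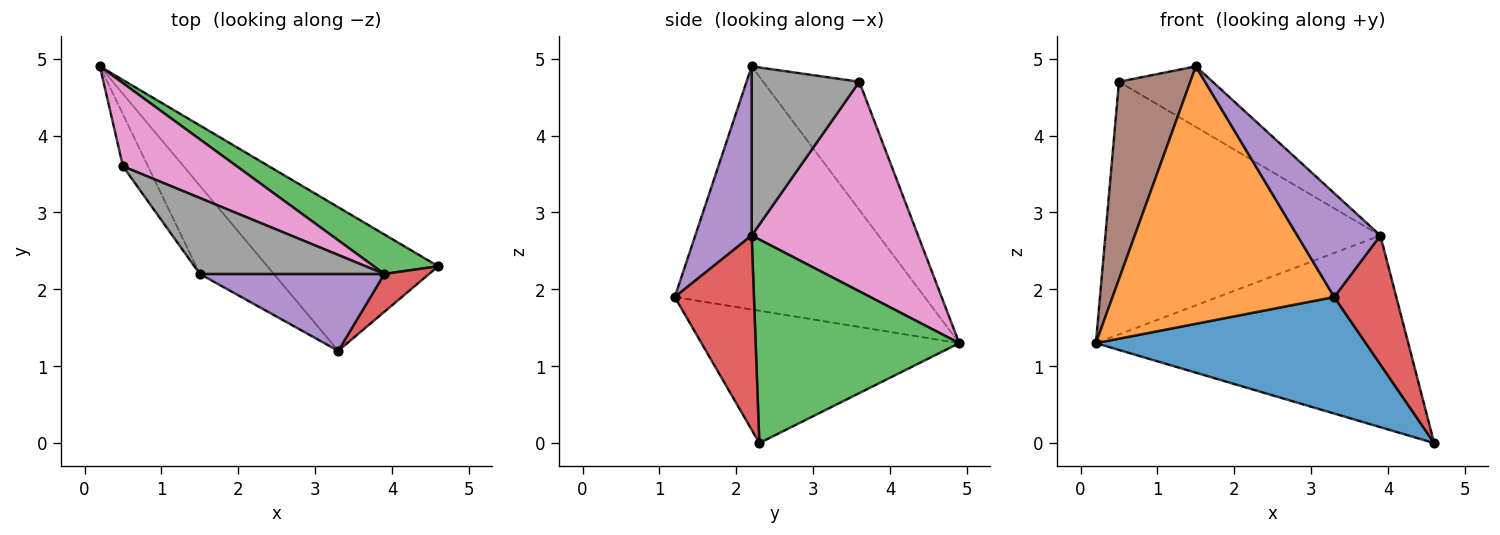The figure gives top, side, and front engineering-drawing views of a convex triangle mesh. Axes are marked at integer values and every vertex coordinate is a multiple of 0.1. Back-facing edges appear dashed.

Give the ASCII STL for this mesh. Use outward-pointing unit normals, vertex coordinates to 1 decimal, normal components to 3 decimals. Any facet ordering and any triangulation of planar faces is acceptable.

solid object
 facet normal -0.516 -0.540 -0.665
  outer loop
   vertex 3.3 1.2 1.9
   vertex 0.2 4.9 1.3
   vertex 4.6 2.3 0.0
  endloop
 endfacet
 facet normal -0.729 -0.647 -0.222
  outer loop
   vertex 3.3 1.2 1.9
   vertex 1.5 2.2 4.9
   vertex 0.2 4.9 1.3
  endloop
 endfacet
 facet normal 0.538 0.826 0.170
  outer loop
   vertex 3.9 2.2 2.7
   vertex 4.6 2.3 0.0
   vertex 0.2 4.9 1.3
  endloop
 endfacet
 facet normal 0.774 -0.607 0.178
  outer loop
   vertex 3.9 2.2 2.7
   vertex 3.3 1.2 1.9
   vertex 4.6 2.3 0.0
  endloop
 endfacet
 facet normal 0.479 -0.705 0.523
  outer loop
   vertex 3.9 2.2 2.7
   vertex 1.5 2.2 4.9
   vertex 3.3 1.2 1.9
  endloop
 endfacet
 facet normal -0.793 -0.589 -0.155
  outer loop
   vertex 0.5 3.6 4.7
   vertex 0.2 4.9 1.3
   vertex 1.5 2.2 4.9
  endloop
 endfacet
 facet normal 0.498 0.824 0.271
  outer loop
   vertex 0.5 3.6 4.7
   vertex 3.9 2.2 2.7
   vertex 0.2 4.9 1.3
  endloop
 endfacet
 facet normal 0.582 0.507 0.635
  outer loop
   vertex 0.5 3.6 4.7
   vertex 1.5 2.2 4.9
   vertex 3.9 2.2 2.7
  endloop
 endfacet
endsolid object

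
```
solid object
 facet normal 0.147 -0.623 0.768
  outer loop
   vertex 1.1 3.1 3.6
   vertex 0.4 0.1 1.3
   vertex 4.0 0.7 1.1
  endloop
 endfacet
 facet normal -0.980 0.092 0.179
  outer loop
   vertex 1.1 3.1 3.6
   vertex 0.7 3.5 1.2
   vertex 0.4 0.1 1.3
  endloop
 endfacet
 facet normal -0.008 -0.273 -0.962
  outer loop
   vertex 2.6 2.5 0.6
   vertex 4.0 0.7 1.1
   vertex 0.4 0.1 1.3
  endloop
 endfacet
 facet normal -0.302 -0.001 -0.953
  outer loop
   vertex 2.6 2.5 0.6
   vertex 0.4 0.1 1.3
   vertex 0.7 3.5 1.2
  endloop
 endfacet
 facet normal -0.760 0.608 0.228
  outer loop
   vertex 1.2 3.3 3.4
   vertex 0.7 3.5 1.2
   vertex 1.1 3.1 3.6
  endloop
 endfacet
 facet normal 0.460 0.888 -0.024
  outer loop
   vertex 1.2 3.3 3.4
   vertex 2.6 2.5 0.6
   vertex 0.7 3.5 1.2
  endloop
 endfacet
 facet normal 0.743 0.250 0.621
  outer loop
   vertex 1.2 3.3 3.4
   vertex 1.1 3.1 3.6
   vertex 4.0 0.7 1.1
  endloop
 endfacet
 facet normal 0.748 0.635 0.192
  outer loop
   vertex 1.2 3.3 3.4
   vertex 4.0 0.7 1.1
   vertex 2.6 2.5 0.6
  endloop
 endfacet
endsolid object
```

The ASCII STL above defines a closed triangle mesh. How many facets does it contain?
8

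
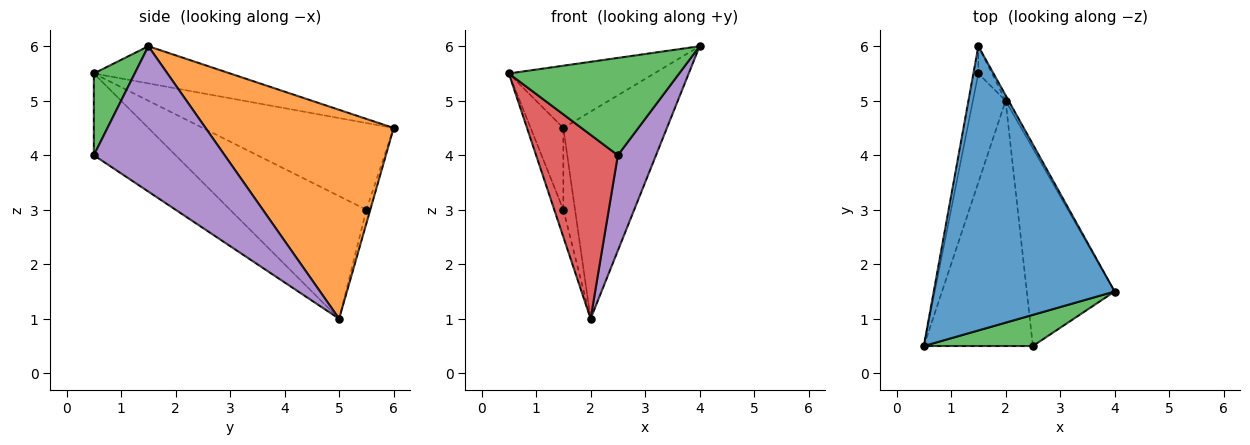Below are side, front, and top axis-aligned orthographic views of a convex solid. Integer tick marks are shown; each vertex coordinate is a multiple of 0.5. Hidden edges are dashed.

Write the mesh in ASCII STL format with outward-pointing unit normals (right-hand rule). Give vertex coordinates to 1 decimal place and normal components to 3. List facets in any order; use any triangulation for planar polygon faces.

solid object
 facet normal -0.197 0.210 0.958
  outer loop
   vertex 1.5 6.0 4.5
   vertex 0.5 0.5 5.5
   vertex 4.0 1.5 6.0
  endloop
 endfacet
 facet normal 0.876 0.482 -0.013
  outer loop
   vertex 2.0 5.0 1.0
   vertex 1.5 6.0 4.5
   vertex 4.0 1.5 6.0
  endloop
 endfacet
 facet normal 0.223 -0.928 0.297
  outer loop
   vertex 2.5 0.5 4.0
   vertex 4.0 1.5 6.0
   vertex 0.5 0.5 5.5
  endloop
 endfacet
 facet normal -0.514 -0.514 -0.686
  outer loop
   vertex 2.5 0.5 4.0
   vertex 0.5 0.5 5.5
   vertex 2.0 5.0 1.0
  endloop
 endfacet
 facet normal 0.830 -0.242 -0.502
  outer loop
   vertex 2.5 0.5 4.0
   vertex 2.0 5.0 1.0
   vertex 4.0 1.5 6.0
  endloop
 endfacet
 facet normal -0.984 0.169 -0.056
  outer loop
   vertex 1.5 5.5 3.0
   vertex 0.5 0.5 5.5
   vertex 1.5 6.0 4.5
  endloop
 endfacet
 facet normal -0.964 0.064 -0.257
  outer loop
   vertex 1.5 5.5 3.0
   vertex 2.0 5.0 1.0
   vertex 0.5 0.5 5.5
  endloop
 endfacet
 facet normal -0.302 0.905 -0.302
  outer loop
   vertex 1.5 5.5 3.0
   vertex 1.5 6.0 4.5
   vertex 2.0 5.0 1.0
  endloop
 endfacet
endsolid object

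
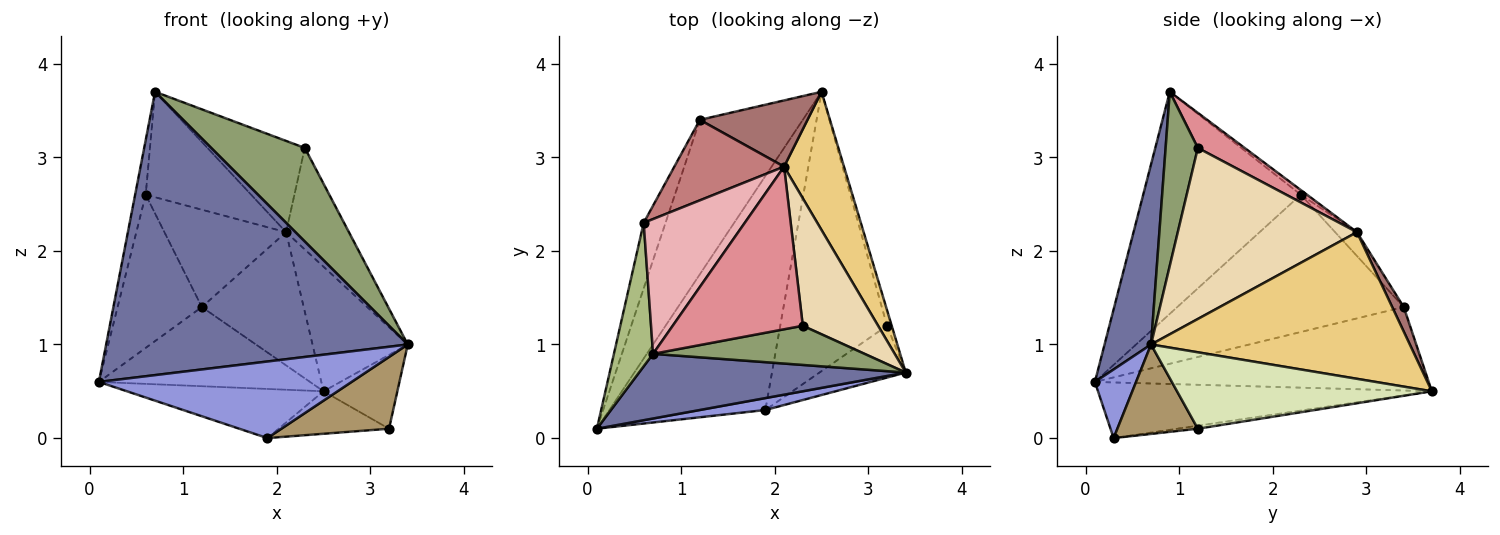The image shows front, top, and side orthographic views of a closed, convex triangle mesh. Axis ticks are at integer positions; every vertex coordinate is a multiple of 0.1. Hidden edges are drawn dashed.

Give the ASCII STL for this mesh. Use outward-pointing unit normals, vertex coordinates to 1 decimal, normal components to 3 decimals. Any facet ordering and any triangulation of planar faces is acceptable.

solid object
 facet normal 0.149 -0.964 0.220
  outer loop
   vertex 0.7 0.9 3.7
   vertex 0.1 0.1 0.6
   vertex 3.4 0.7 1.0
  endloop
 endfacet
 facet normal -0.585 0.370 -0.722
  outer loop
   vertex 1.2 3.4 1.4
   vertex 2.5 3.7 0.5
   vertex 0.1 0.1 0.6
  endloop
 endfacet
 facet normal 0.159 -0.976 0.152
  outer loop
   vertex 1.9 0.3 0.0
   vertex 3.4 0.7 1.0
   vertex 0.1 0.1 0.6
  endloop
 endfacet
 facet normal -0.330 0.194 -0.924
  outer loop
   vertex 1.9 0.3 0.0
   vertex 0.1 0.1 0.6
   vertex 2.5 3.7 0.5
  endloop
 endfacet
 facet normal 0.303 -0.879 0.368
  outer loop
   vertex 2.3 1.2 3.1
   vertex 0.7 0.9 3.7
   vertex 3.4 0.7 1.0
  endloop
 endfacet
 facet normal -0.983 0.066 0.173
  outer loop
   vertex 0.6 2.3 2.6
   vertex 0.1 0.1 0.6
   vertex 0.7 0.9 3.7
  endloop
 endfacet
 facet normal -0.927 0.345 -0.147
  outer loop
   vertex 0.6 2.3 2.6
   vertex 1.2 3.4 1.4
   vertex 0.1 0.1 0.6
  endloop
 endfacet
 facet normal 0.959 0.278 -0.059
  outer loop
   vertex 3.2 1.2 0.1
   vertex 2.5 3.7 0.5
   vertex 3.4 0.7 1.0
  endloop
 endfacet
 facet normal 0.519 -0.693 -0.500
  outer loop
   vertex 3.2 1.2 0.1
   vertex 3.4 0.7 1.0
   vertex 1.9 0.3 0.0
  endloop
 endfacet
 facet normal -0.028 0.150 -0.988
  outer loop
   vertex 3.2 1.2 0.1
   vertex 1.9 0.3 0.0
   vertex 2.5 3.7 0.5
  endloop
 endfacet
 facet normal 0.876 0.323 0.358
  outer loop
   vertex 2.1 2.9 2.2
   vertex 3.4 0.7 1.0
   vertex 2.5 3.7 0.5
  endloop
 endfacet
 facet normal 0.871 0.306 0.384
  outer loop
   vertex 2.1 2.9 2.2
   vertex 2.3 1.2 3.1
   vertex 3.4 0.7 1.0
  endloop
 endfacet
 facet normal 0.101 0.891 0.443
  outer loop
   vertex 2.1 2.9 2.2
   vertex 2.5 3.7 0.5
   vertex 1.2 3.4 1.4
  endloop
 endfacet
 facet normal -0.137 0.763 0.631
  outer loop
   vertex 2.1 2.9 2.2
   vertex 1.2 3.4 1.4
   vertex 0.6 2.3 2.6
  endloop
 endfacet
 facet normal 0.229 0.476 0.849
  outer loop
   vertex 2.1 2.9 2.2
   vertex 0.7 0.9 3.7
   vertex 2.3 1.2 3.1
  endloop
 endfacet
 facet normal -0.036 0.616 0.787
  outer loop
   vertex 2.1 2.9 2.2
   vertex 0.6 2.3 2.6
   vertex 0.7 0.9 3.7
  endloop
 endfacet
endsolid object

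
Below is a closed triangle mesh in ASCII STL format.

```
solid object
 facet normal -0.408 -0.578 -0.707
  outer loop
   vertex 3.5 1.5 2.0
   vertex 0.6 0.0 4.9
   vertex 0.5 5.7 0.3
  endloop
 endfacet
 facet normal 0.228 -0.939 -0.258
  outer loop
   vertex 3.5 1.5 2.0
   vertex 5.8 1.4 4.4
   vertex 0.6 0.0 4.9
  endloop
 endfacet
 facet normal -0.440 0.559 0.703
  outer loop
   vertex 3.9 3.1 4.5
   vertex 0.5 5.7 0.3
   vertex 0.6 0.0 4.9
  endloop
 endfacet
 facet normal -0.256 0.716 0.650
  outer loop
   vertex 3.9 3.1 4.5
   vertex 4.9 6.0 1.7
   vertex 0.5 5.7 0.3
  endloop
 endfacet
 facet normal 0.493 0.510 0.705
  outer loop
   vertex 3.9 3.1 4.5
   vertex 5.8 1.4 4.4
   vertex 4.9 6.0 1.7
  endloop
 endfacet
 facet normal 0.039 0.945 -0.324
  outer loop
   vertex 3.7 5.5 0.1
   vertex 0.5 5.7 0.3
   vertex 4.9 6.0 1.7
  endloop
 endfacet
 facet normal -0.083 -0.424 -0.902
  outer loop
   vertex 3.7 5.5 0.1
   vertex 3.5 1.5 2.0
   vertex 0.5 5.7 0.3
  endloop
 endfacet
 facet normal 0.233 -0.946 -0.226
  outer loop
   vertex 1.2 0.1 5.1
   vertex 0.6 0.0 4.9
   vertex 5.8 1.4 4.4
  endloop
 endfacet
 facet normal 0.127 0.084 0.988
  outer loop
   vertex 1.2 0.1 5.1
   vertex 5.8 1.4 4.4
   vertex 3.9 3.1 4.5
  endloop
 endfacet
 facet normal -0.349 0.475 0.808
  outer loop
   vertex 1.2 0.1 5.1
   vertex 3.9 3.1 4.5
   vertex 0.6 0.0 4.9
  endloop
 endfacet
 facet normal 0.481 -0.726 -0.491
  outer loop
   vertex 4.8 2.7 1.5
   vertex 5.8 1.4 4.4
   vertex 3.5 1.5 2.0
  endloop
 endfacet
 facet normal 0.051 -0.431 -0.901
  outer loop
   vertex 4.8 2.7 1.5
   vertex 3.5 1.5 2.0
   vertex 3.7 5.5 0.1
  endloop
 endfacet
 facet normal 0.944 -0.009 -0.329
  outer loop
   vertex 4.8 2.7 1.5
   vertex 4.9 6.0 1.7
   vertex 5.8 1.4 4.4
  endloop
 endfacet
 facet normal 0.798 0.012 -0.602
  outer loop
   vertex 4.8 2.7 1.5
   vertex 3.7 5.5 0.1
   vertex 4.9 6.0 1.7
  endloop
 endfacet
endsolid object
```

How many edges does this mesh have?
21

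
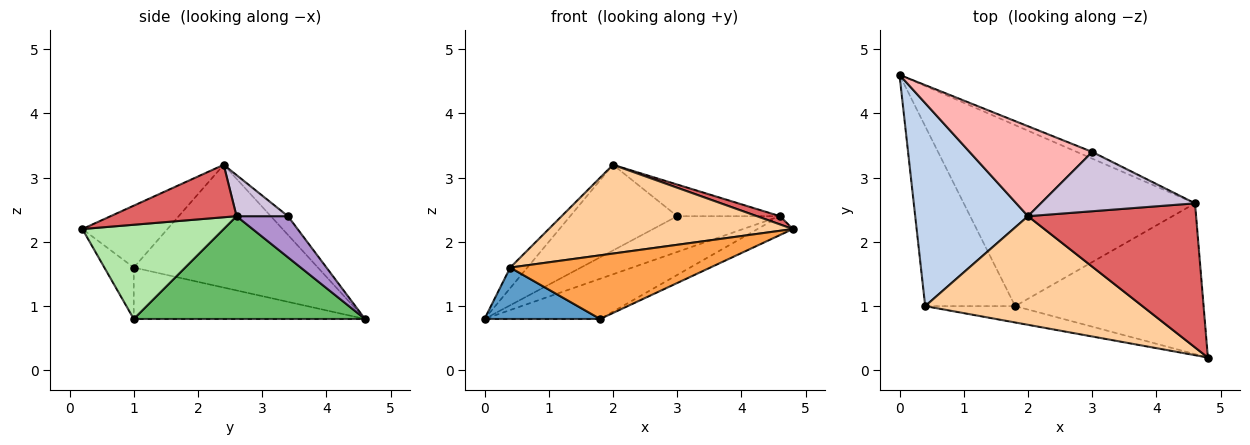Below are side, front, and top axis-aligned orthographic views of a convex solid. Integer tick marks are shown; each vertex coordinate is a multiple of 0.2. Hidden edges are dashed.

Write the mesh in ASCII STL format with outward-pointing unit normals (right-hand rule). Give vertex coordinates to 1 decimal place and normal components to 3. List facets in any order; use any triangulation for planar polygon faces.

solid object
 facet normal -0.482 -0.241 -0.843
  outer loop
   vertex 0.4 1.0 1.6
   vertex 0.0 4.6 0.8
   vertex 1.8 1.0 0.8
  endloop
 endfacet
 facet normal -0.735 0.068 0.675
  outer loop
   vertex 0.4 1.0 1.6
   vertex 2.0 2.4 3.2
   vertex 0.0 4.6 0.8
  endloop
 endfacet
 facet normal -0.141 -0.959 -0.246
  outer loop
   vertex 0.4 1.0 1.6
   vertex 1.8 1.0 0.8
   vertex 4.8 0.2 2.2
  endloop
 endfacet
 facet normal -0.215 -0.618 0.756
  outer loop
   vertex 0.4 1.0 1.6
   vertex 4.8 0.2 2.2
   vertex 2.0 2.4 3.2
  endloop
 endfacet
 facet normal 0.398 0.199 -0.896
  outer loop
   vertex 4.6 2.6 2.4
   vertex 1.8 1.0 0.8
   vertex 0.0 4.6 0.8
  endloop
 endfacet
 facet normal 0.444 0.111 -0.889
  outer loop
   vertex 4.6 2.6 2.4
   vertex 4.8 0.2 2.2
   vertex 1.8 1.0 0.8
  endloop
 endfacet
 facet normal 0.297 -0.055 0.953
  outer loop
   vertex 4.6 2.6 2.4
   vertex 2.0 2.4 3.2
   vertex 4.8 0.2 2.2
  endloop
 endfacet
 facet normal -0.110 0.685 0.720
  outer loop
   vertex 3.0 3.4 2.4
   vertex 0.0 4.6 0.8
   vertex 2.0 2.4 3.2
  endloop
 endfacet
 facet normal 0.441 0.882 -0.165
  outer loop
   vertex 3.0 3.4 2.4
   vertex 4.6 2.6 2.4
   vertex 0.0 4.6 0.8
  endloop
 endfacet
 facet normal 0.229 0.458 0.859
  outer loop
   vertex 3.0 3.4 2.4
   vertex 2.0 2.4 3.2
   vertex 4.6 2.6 2.4
  endloop
 endfacet
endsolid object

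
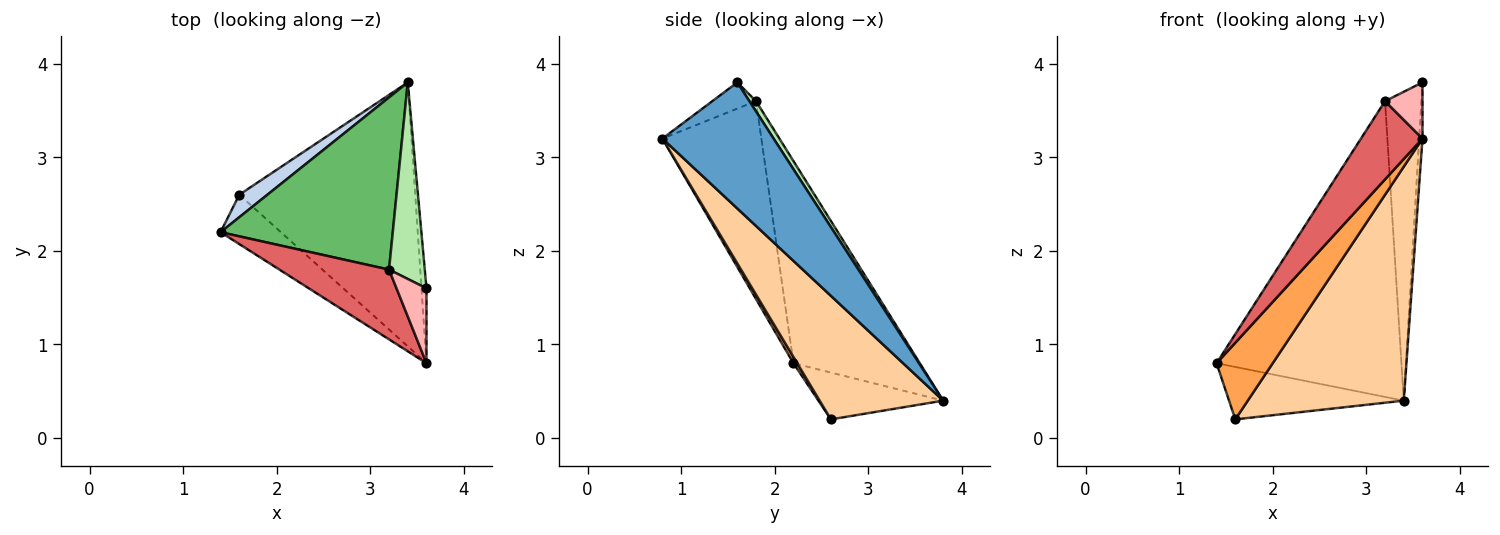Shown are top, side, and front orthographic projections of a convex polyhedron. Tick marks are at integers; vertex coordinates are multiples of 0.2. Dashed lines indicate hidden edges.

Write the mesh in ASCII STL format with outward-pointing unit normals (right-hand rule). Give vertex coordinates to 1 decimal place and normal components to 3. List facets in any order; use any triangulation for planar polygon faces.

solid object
 facet normal 0.999 0.030 -0.040
  outer loop
   vertex 3.6 0.8 3.2
   vertex 3.4 3.8 0.4
   vertex 3.6 1.6 3.8
  endloop
 endfacet
 facet normal -0.549 0.768 0.329
  outer loop
   vertex 1.6 2.6 0.2
   vertex 1.4 2.2 0.8
   vertex 3.4 3.8 0.4
  endloop
 endfacet
 facet normal 0.056 -0.839 -0.541
  outer loop
   vertex 1.6 2.6 0.2
   vertex 3.6 0.8 3.2
   vertex 1.4 2.2 0.8
  endloop
 endfacet
 facet normal 0.465 -0.587 -0.662
  outer loop
   vertex 1.6 2.6 0.2
   vertex 3.4 3.8 0.4
   vertex 3.6 0.8 3.2
  endloop
 endfacet
 facet normal -0.509 0.744 0.433
  outer loop
   vertex 3.2 1.8 3.6
   vertex 3.4 3.8 0.4
   vertex 1.4 2.2 0.8
  endloop
 endfacet
 facet normal 0.152 0.834 0.531
  outer loop
   vertex 3.2 1.8 3.6
   vertex 3.6 1.6 3.8
   vertex 3.4 3.8 0.4
  endloop
 endfacet
 facet normal -0.768 -0.478 0.426
  outer loop
   vertex 3.2 1.8 3.6
   vertex 1.4 2.2 0.8
   vertex 3.6 0.8 3.2
  endloop
 endfacet
 facet normal -0.573 -0.492 0.655
  outer loop
   vertex 3.2 1.8 3.6
   vertex 3.6 0.8 3.2
   vertex 3.6 1.6 3.8
  endloop
 endfacet
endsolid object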